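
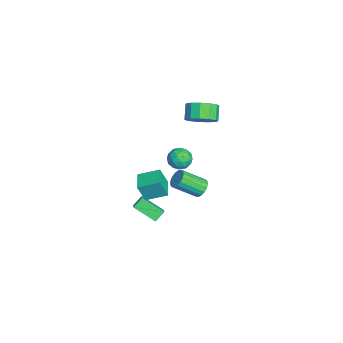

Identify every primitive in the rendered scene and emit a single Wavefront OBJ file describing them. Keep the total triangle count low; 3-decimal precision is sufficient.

v 0.258 0.739 3.534
v 0.945 0.615 4.292
v 0.109 0.697 5.063
v -0.578 0.821 4.306
v 0.91 1.186 4.194
v 0.075 1.268 4.965
v 0.669 1.615 3.886
v -0.167 1.697 4.658
v 0.297 1.766 3.467
v -0.539 1.848 4.239
v -0.088 1.591 3.07
v -0.923 1.673 3.841
v -0.363 1.145 2.819
v -1.198 1.227 3.591
v -0.441 0.57 2.796
v -1.276 0.652 3.567
v -0.297 0.049 3.007
v -1.132 0.131 3.779
v 0.023 -0.253 3.386
v -0.812 -0.171 4.157
v 0.418 -0.24 3.811
v -0.418 -0.158 4.583
v 0.761 0.084 4.149
v -0.074 0.166 4.92
v 2.38 -2.101 -4.176
v 1.836 -3.418 -3.286
v 1.97 -1.562 -3.63
v 1.426 -2.879 -2.739
v 3.094 -2.061 -3.681
v 2.55 -3.378 -2.79
v 2.684 -1.522 -3.134
v 2.14 -2.839 -2.244
v 3.17 -2.628 -0.215
v 3.267 -3.106 1.065
v 3.227 -1.298 0.277
v 3.324 -1.775 1.557
v 4.436 -2.645 -0.317
v 4.533 -3.122 0.963
v 4.493 -1.314 0.175
v 4.59 -1.792 1.455
v -1.284 0.832 -4.516
v -0.923 0.489 -5.022
v -0.815 -1.036 -3.91
v -1.176 -0.692 -3.404
v -0.681 0.64 -4.838
v -0.573 -0.884 -3.726
v -0.577 0.835 -4.58
v -0.469 -0.689 -3.468
v -0.635 1.03 -4.308
v -0.527 -0.494 -3.195
v -0.841 1.179 -4.083
v -0.734 -0.345 -2.971
v -1.149 1.249 -3.958
v -1.042 -0.275 -2.845
v -1.488 1.223 -3.96
v -1.38 -0.301 -2.848
v -1.78 1.108 -4.09
v -1.672 -0.416 -2.978
v -1.959 0.929 -4.317
v -1.851 -0.595 -3.205
v -1.982 0.728 -4.59
v -1.875 -0.796 -3.478
v -1.846 0.551 -4.846
v -1.738 -0.973 -3.734
v -1.581 0.438 -5.027
v -1.473 -1.086 -3.915
v -1.248 0.416 -5.09
v -1.14 -1.108 -3.978
v 1.325 0.125 1.301
v 2.004 0.036 0.83
v 1.036 -1.176 1.13
v 1.715 -1.265 0.659
v 1.79 -1.124 1.474
v 1.969 -0.319 1.58
v 1.071 -0.821 0.38
v 1.25 -0.016 0.486
v 1.847 -0.548 0.261
v 2.291 -0.736 0.938
v 0.749 -0.404 1.022
v 1.193 -0.592 1.699
v 1.69 0.195 1.081
v 1.35 -1.335 0.879
v 1.394 -1.252 1.359
v 1.793 -1.304 1.082
v 1.669 -0.014 1.521
v 2.068 -0.066 1.245
v 1.942 -0.748 1.623
v 0.972 -1.074 0.715
v 1.371 -1.126 0.439
v 1.247 0.164 0.878
v 1.646 0.112 0.601
v 1.098 -0.392 0.337
v 1.997 -0.201 0.47
v 1.827 -0.966 0.369
v 1.449 -0.704 0.205
v 1.553 -0.232 0.267
v 2.258 -0.311 0.867
v 2.088 -1.076 0.767
v 2.132 -0.993 1.246
v 2.237 -0.52 1.308
v 2.166 -0.654 0.533
v 0.952 -0.064 1.193
v 0.782 -0.829 1.093
v 0.803 -0.62 0.652
v 0.908 -0.147 0.714
v 1.213 -0.174 1.591
v 1.043 -0.939 1.49
v 1.487 -0.908 1.693
v 1.591 -0.436 1.755
v 0.874 -0.486 1.427
f 2 1 5
f 2 5 3
f 3 5 6
f 3 6 4
f 5 1 7
f 5 7 6
f 6 7 8
f 6 8 4
f 7 1 9
f 7 9 8
f 8 9 10
f 8 10 4
f 9 1 11
f 9 11 10
f 10 11 12
f 10 12 4
f 11 1 13
f 11 13 12
f 12 13 14
f 12 14 4
f 13 1 15
f 13 15 14
f 14 15 16
f 14 16 4
f 15 1 17
f 15 17 16
f 16 17 18
f 16 18 4
f 17 1 19
f 17 19 18
f 18 19 20
f 18 20 4
f 19 1 21
f 19 21 20
f 20 21 22
f 20 22 4
f 21 1 23
f 21 23 22
f 22 23 24
f 22 24 4
f 23 1 2
f 23 2 24
f 24 2 3
f 24 3 4
f 26 28 25
f 29 26 25
f 25 28 27
f 27 29 25
f 26 32 28
f 30 26 29
f 30 32 26
f 28 32 27
f 31 29 27
f 27 32 31
f 31 30 29
f 32 30 31
f 34 36 33
f 37 34 33
f 33 36 35
f 35 37 33
f 34 40 36
f 38 34 37
f 38 40 34
f 36 40 35
f 39 37 35
f 35 40 39
f 39 38 37
f 40 38 39
f 42 41 45
f 42 45 43
f 43 45 46
f 43 46 44
f 45 41 47
f 45 47 46
f 46 47 48
f 46 48 44
f 47 41 49
f 47 49 48
f 48 49 50
f 48 50 44
f 49 41 51
f 49 51 50
f 50 51 52
f 50 52 44
f 51 41 53
f 51 53 52
f 52 53 54
f 52 54 44
f 53 41 55
f 53 55 54
f 54 55 56
f 54 56 44
f 55 41 57
f 55 57 56
f 56 57 58
f 56 58 44
f 57 41 59
f 57 59 58
f 58 59 60
f 58 60 44
f 59 41 61
f 59 61 60
f 60 61 62
f 60 62 44
f 61 41 63
f 61 63 62
f 62 63 64
f 62 64 44
f 63 41 65
f 63 65 64
f 64 65 66
f 64 66 44
f 65 41 67
f 65 67 66
f 66 67 68
f 66 68 44
f 67 41 42
f 67 42 68
f 68 42 43
f 68 43 44
f 69 106 85
f 106 80 109
f 85 109 74
f 106 109 85
f 69 85 81
f 85 74 86
f 81 86 70
f 85 86 81
f 69 81 90
f 81 70 91
f 90 91 76
f 81 91 90
f 69 90 102
f 90 76 105
f 102 105 79
f 90 105 102
f 69 102 106
f 102 79 110
f 106 110 80
f 102 110 106
f 70 86 97
f 86 74 100
f 97 100 78
f 86 100 97
f 74 109 87
f 109 80 108
f 87 108 73
f 109 108 87
f 80 110 107
f 110 79 103
f 107 103 71
f 110 103 107
f 79 105 104
f 105 76 92
f 104 92 75
f 105 92 104
f 76 91 96
f 91 70 93
f 96 93 77
f 91 93 96
f 72 98 84
f 98 78 99
f 84 99 73
f 98 99 84
f 72 84 82
f 84 73 83
f 82 83 71
f 84 83 82
f 72 82 89
f 82 71 88
f 89 88 75
f 82 88 89
f 72 89 94
f 89 75 95
f 94 95 77
f 89 95 94
f 72 94 98
f 94 77 101
f 98 101 78
f 94 101 98
f 73 99 87
f 99 78 100
f 87 100 74
f 99 100 87
f 71 83 107
f 83 73 108
f 107 108 80
f 83 108 107
f 75 88 104
f 88 71 103
f 104 103 79
f 88 103 104
f 77 95 96
f 95 75 92
f 96 92 76
f 95 92 96
f 78 101 97
f 101 77 93
f 97 93 70
f 101 93 97



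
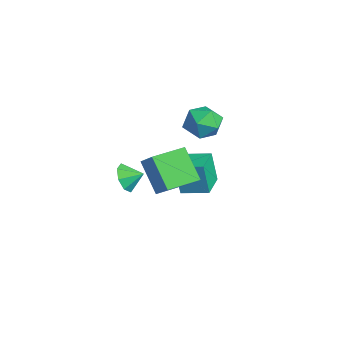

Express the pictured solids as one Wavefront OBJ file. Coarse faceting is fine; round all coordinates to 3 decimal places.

v -0.586 1.908 3.251
v 0.512 1.974 2.893
v -0.072 0.726 4.607
v 1.026 0.792 4.249
v 0.523 1.708 4.745
v 0.206 2.439 3.907
v 0.234 0.261 3.593
v -0.083 0.992 2.755
v 1.019 0.956 3.104
v 1.197 1.85 3.816
v -0.757 0.85 3.684
v -0.579 1.744 4.396
v -2.06 0.839 -3.118
v -2.347 0.583 -1.196
v -3.59 1.762 -3.223
v -3.877 1.507 -1.301
v -1.263 2.193 -2.819
v -1.55 1.938 -0.897
v -2.793 3.117 -2.924
v -3.08 2.861 -1.002
v 0.51 -2.789 0.498
v 1.07 -2.683 -0.25
v 0.95 -1.971 0.942
v 0.453 -2.318 -0.314
v -0.13 -2.228 0.098
v -0.338 -2.467 0.744
v -0.049 -2.895 1.245
v 0.567 -3.261 1.309
v 1.15 -3.35 0.897
v 1.358 -3.111 0.251
v 2.096 -2.428 2.695
v 3.369 -2.184 3.811
v 1.66 -0.633 2.799
v 2.933 -0.389 3.915
v 3.427 -2.011 1.085
v 4.7 -1.767 2.201
v 2.991 -0.216 1.189
v 4.264 0.028 2.305
f 1 12 6
f 1 6 2
f 1 2 8
f 1 8 11
f 1 11 12
f 2 6 10
f 6 12 5
f 12 11 3
f 11 8 7
f 8 2 9
f 4 10 5
f 4 5 3
f 4 3 7
f 4 7 9
f 4 9 10
f 5 10 6
f 3 5 12
f 7 3 11
f 9 7 8
f 10 9 2
f 14 16 13
f 17 14 13
f 13 16 15
f 15 17 13
f 14 20 16
f 18 14 17
f 18 20 14
f 16 20 15
f 19 17 15
f 15 20 19
f 19 18 17
f 20 18 19
f 22 21 24
f 22 24 23
f 24 21 25
f 24 25 23
f 25 21 26
f 25 26 23
f 26 21 27
f 26 27 23
f 27 21 28
f 27 28 23
f 28 21 29
f 28 29 23
f 29 21 30
f 29 30 23
f 30 21 22
f 30 22 23
f 32 34 31
f 35 32 31
f 31 34 33
f 33 35 31
f 32 38 34
f 36 32 35
f 36 38 32
f 34 38 33
f 37 35 33
f 33 38 37
f 37 36 35
f 38 36 37



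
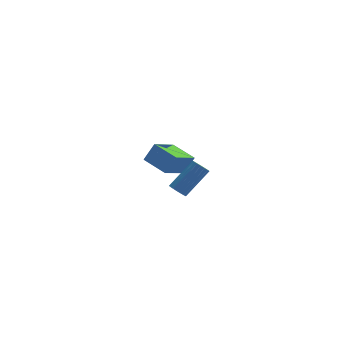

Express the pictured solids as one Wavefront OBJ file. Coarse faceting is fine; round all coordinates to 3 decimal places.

v -3.801 3.227 -3.096
v -3.141 3.467 -1.979
v -2.54 4.581 -4.131
v -1.88 4.821 -3.014
v -2.7 1.919 -3.466
v -2.04 2.159 -2.349
v -1.439 3.273 -4.501
v -0.779 3.513 -3.384
v -2.725 -4.089 -0.83
v -2.326 -4.462 -1.026
v -0.957 -3.744 0.395
v -1.355 -3.371 0.59
v -2.285 -4.253 -1.171
v -0.916 -3.534 0.249
v -2.331 -4.011 -1.249
v -0.962 -3.292 0.172
v -2.455 -3.785 -1.244
v -1.086 -3.066 0.177
v -2.633 -3.619 -1.157
v -1.263 -2.9 0.264
v -2.828 -3.546 -1.005
v -1.459 -2.827 0.415
v -3.003 -3.581 -0.819
v -1.634 -2.862 0.602
v -3.123 -3.716 -0.635
v -1.754 -2.998 0.786
v -3.164 -3.926 -0.489
v -1.795 -3.207 0.931
v -3.118 -4.168 -0.412
v -1.749 -3.449 1.009
v -2.994 -4.394 -0.417
v -1.625 -3.675 1.004
v -2.817 -4.56 -0.504
v -1.447 -3.841 0.917
v -2.621 -4.633 -0.655
v -1.252 -3.914 0.765
v -2.446 -4.598 -0.842
v -1.077 -3.879 0.579
f 2 4 1
f 5 2 1
f 1 4 3
f 3 5 1
f 2 8 4
f 6 2 5
f 6 8 2
f 4 8 3
f 7 5 3
f 3 8 7
f 7 6 5
f 8 6 7
f 10 9 13
f 10 13 11
f 11 13 14
f 11 14 12
f 13 9 15
f 13 15 14
f 14 15 16
f 14 16 12
f 15 9 17
f 15 17 16
f 16 17 18
f 16 18 12
f 17 9 19
f 17 19 18
f 18 19 20
f 18 20 12
f 19 9 21
f 19 21 20
f 20 21 22
f 20 22 12
f 21 9 23
f 21 23 22
f 22 23 24
f 22 24 12
f 23 9 25
f 23 25 24
f 24 25 26
f 24 26 12
f 25 9 27
f 25 27 26
f 26 27 28
f 26 28 12
f 27 9 29
f 27 29 28
f 28 29 30
f 28 30 12
f 29 9 31
f 29 31 30
f 30 31 32
f 30 32 12
f 31 9 33
f 31 33 32
f 32 33 34
f 32 34 12
f 33 9 35
f 33 35 34
f 34 35 36
f 34 36 12
f 35 9 37
f 35 37 36
f 36 37 38
f 36 38 12
f 37 9 10
f 37 10 38
f 38 10 11
f 38 11 12



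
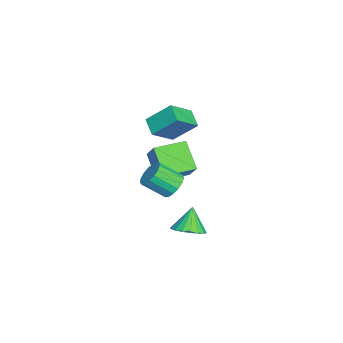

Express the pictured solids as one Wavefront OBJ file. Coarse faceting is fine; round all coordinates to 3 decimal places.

v 1.306 -0.998 1.872
v 0.411 -1.424 2.373
v 1.349 0.28 3.037
v 0.455 -0.146 3.538
v 2.305 -1.934 2.862
v 1.411 -2.36 3.363
v 2.349 -0.656 4.027
v 1.454 -1.082 4.528
v 1.313 -1.792 -1.403
v 0.134 -2.473 -0.15
v 0.487 -0.228 -1.33
v -0.691 -0.909 -0.077
v 2.331 -1.311 -0.183
v 1.153 -1.992 1.07
v 1.506 0.253 -0.11
v 0.327 -0.428 1.143
v 3.452 0.018 -3.461
v 4.046 -0.583 -3.049
v 2.708 0.162 -2.179
v 4.229 -0.213 -2.984
v 4.258 0.203 -3.014
v 4.128 0.583 -3.132
v 3.864 0.851 -3.316
v 3.518 0.953 -3.528
v 3.16 0.871 -3.727
v 2.859 0.619 -3.873
v 2.676 0.249 -3.938
v 2.647 -0.168 -3.908
v 2.777 -0.547 -3.79
v 3.041 -0.815 -3.607
v 3.387 -0.917 -3.394
v 3.745 -0.835 -3.195
v 3.794 -0.678 0.143
v 4.292 -1.042 -0.367
v 4.383 -2.225 0.567
v 3.886 -1.862 1.077
v 4.525 -0.843 -0.137
v 4.617 -2.026 0.796
v 4.591 -0.606 0.157
v 4.682 -1.79 1.09
v 4.474 -0.386 0.447
v 4.565 -1.57 1.381
v 4.202 -0.233 0.668
v 4.293 -1.416 1.602
v 3.836 -0.182 0.769
v 3.927 -1.365 1.702
v 3.46 -0.244 0.726
v 3.552 -1.428 1.66
v 3.162 -0.406 0.55
v 3.253 -1.59 1.484
v 3.008 -0.63 0.281
v 3.099 -1.814 1.214
v 3.034 -0.866 -0.02
v 3.125 -2.049 0.913
v 3.235 -1.058 -0.284
v 3.326 -2.242 0.65
v 3.563 -1.163 -0.449
v 3.655 -2.347 0.484
v 3.945 -1.158 -0.479
v 4.036 -2.341 0.454
f 2 4 1
f 5 2 1
f 1 4 3
f 3 5 1
f 2 8 4
f 6 2 5
f 6 8 2
f 4 8 3
f 7 5 3
f 3 8 7
f 7 6 5
f 8 6 7
f 10 12 9
f 13 10 9
f 9 12 11
f 11 13 9
f 10 16 12
f 14 10 13
f 14 16 10
f 12 16 11
f 15 13 11
f 11 16 15
f 15 14 13
f 16 14 15
f 18 17 20
f 18 20 19
f 20 17 21
f 20 21 19
f 21 17 22
f 21 22 19
f 22 17 23
f 22 23 19
f 23 17 24
f 23 24 19
f 24 17 25
f 24 25 19
f 25 17 26
f 25 26 19
f 26 17 27
f 26 27 19
f 27 17 28
f 27 28 19
f 28 17 29
f 28 29 19
f 29 17 30
f 29 30 19
f 30 17 31
f 30 31 19
f 31 17 32
f 31 32 19
f 32 17 18
f 32 18 19
f 34 33 37
f 34 37 35
f 35 37 38
f 35 38 36
f 37 33 39
f 37 39 38
f 38 39 40
f 38 40 36
f 39 33 41
f 39 41 40
f 40 41 42
f 40 42 36
f 41 33 43
f 41 43 42
f 42 43 44
f 42 44 36
f 43 33 45
f 43 45 44
f 44 45 46
f 44 46 36
f 45 33 47
f 45 47 46
f 46 47 48
f 46 48 36
f 47 33 49
f 47 49 48
f 48 49 50
f 48 50 36
f 49 33 51
f 49 51 50
f 50 51 52
f 50 52 36
f 51 33 53
f 51 53 52
f 52 53 54
f 52 54 36
f 53 33 55
f 53 55 54
f 54 55 56
f 54 56 36
f 55 33 57
f 55 57 56
f 56 57 58
f 56 58 36
f 57 33 59
f 57 59 58
f 58 59 60
f 58 60 36
f 59 33 34
f 59 34 60
f 60 34 35
f 60 35 36



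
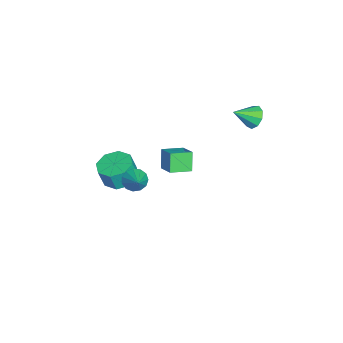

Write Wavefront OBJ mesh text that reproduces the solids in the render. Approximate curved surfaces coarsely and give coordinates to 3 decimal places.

v -3.915 4.024 0.898
v -3.32 3.934 0.417
v -3.465 2.916 1.662
v -3.187 4.259 0.809
v -3.395 4.474 1.243
v -3.846 4.479 1.515
v -4.329 4.27 1.498
v -4.619 3.947 1.2
v -4.579 3.66 0.76
v -4.229 3.543 0.385
v -3.732 3.651 0.249
v 1.38 -1.899 0.116
v 1.699 -1.588 -0.423
v 2.44 -1.621 0.904
v 1.49 -1.307 -0.241
v 1.246 -1.215 0.055
v 1.044 -1.34 0.37
v 0.949 -1.643 0.605
v 0.991 -2.027 0.684
v 1.156 -2.37 0.583
v 1.393 -2.564 0.334
v 1.625 -2.547 0.016
v 1.779 -2.325 -0.271
v 1.807 -1.967 -0.435
v -2.693 -0.847 -1.081
v -1.73 -0.291 -0.509
v -3.19 0.291 -1.349
v -2.227 0.846 -0.777
v -2.073 -0.826 -2.143
v -1.11 -0.271 -1.571
v -2.57 0.311 -2.411
v -1.607 0.867 -1.839
v -2.505 -3.052 -3.446
v -1.475 -3.187 -3.605
v -1.326 -3.502 -2.373
v -2.355 -3.368 -2.214
v -1.658 -2.434 -3.39
v -1.509 -2.749 -2.159
v -2.336 -2.044 -3.208
v -2.187 -2.359 -1.977
v -3.113 -2.244 -3.165
v -2.964 -2.559 -1.934
v -3.534 -2.918 -3.287
v -3.385 -3.233 -2.055
v -3.351 -3.671 -3.501
v -3.202 -3.986 -2.27
v -2.673 -4.061 -3.683
v -2.524 -4.376 -2.452
v -1.896 -3.861 -3.726
v -1.747 -4.176 -2.495
f 2 1 4
f 2 4 3
f 4 1 5
f 4 5 3
f 5 1 6
f 5 6 3
f 6 1 7
f 6 7 3
f 7 1 8
f 7 8 3
f 8 1 9
f 8 9 3
f 9 1 10
f 9 10 3
f 10 1 11
f 10 11 3
f 11 1 2
f 11 2 3
f 13 12 15
f 13 15 14
f 15 12 16
f 15 16 14
f 16 12 17
f 16 17 14
f 17 12 18
f 17 18 14
f 18 12 19
f 18 19 14
f 19 12 20
f 19 20 14
f 20 12 21
f 20 21 14
f 21 12 22
f 21 22 14
f 22 12 23
f 22 23 14
f 23 12 24
f 23 24 14
f 24 12 13
f 24 13 14
f 26 28 25
f 29 26 25
f 25 28 27
f 27 29 25
f 26 32 28
f 30 26 29
f 30 32 26
f 28 32 27
f 31 29 27
f 27 32 31
f 31 30 29
f 32 30 31
f 34 33 37
f 34 37 35
f 35 37 38
f 35 38 36
f 37 33 39
f 37 39 38
f 38 39 40
f 38 40 36
f 39 33 41
f 39 41 40
f 40 41 42
f 40 42 36
f 41 33 43
f 41 43 42
f 42 43 44
f 42 44 36
f 43 33 45
f 43 45 44
f 44 45 46
f 44 46 36
f 45 33 47
f 45 47 46
f 46 47 48
f 46 48 36
f 47 33 49
f 47 49 48
f 48 49 50
f 48 50 36
f 49 33 34
f 49 34 50
f 50 34 35
f 50 35 36



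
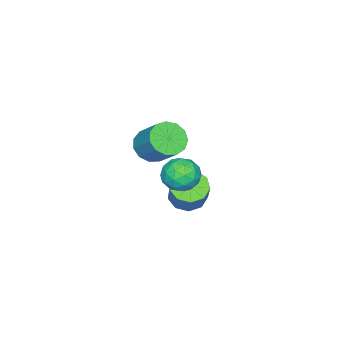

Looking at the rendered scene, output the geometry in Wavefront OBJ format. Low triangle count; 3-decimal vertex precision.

v -0.502 2.871 0.869
v 0.131 3.37 0.228
v -0.491 1.55 -0.148
v 0.142 2.049 -0.789
v 0.481 1.743 0.134
v 0.474 2.559 0.763
v -0.834 2.361 -0.683
v -0.841 3.177 -0.054
v -0.074 3.055 -0.732
v 0.739 2.673 -0.226
v -1.099 2.247 0.306
v -0.286 1.865 0.812
v -0.187 3.236 0.638
v -0.173 1.684 -0.558
v 0.026 1.503 -0.015
v 0.398 1.797 -0.392
v 0.015 2.76 0.952
v 0.387 3.053 0.575
v 0.593 2.097 0.52
v -0.747 1.867 -0.495
v -0.375 2.16 -0.872
v -0.758 3.123 0.472
v -0.386 3.417 0.095
v -0.953 2.823 -0.44
v 0.065 3.345 -0.303
v 0.072 2.568 -0.901
v -0.502 2.751 -0.838
v -0.507 3.231 -0.469
v 0.543 3.12 -0.006
v 0.549 2.344 -0.604
v 0.749 2.164 -0.061
v 0.744 2.644 0.308
v 0.422 2.935 -0.57
v -0.909 2.576 0.684
v -0.903 1.8 0.086
v -1.104 2.276 -0.228
v -1.109 2.756 0.141
v -0.432 2.352 0.981
v -0.425 1.575 0.383
v 0.147 1.689 0.549
v 0.142 2.169 0.918
v -0.782 1.985 0.65
v 0.964 1.605 2.482
v 1.681 1.902 1.9
v 2.193 3.131 3.155
v 1.476 2.835 3.738
v 1.246 2.208 1.777
v 1.757 3.438 3.032
v 0.721 2.324 1.878
v 1.233 3.553 3.133
v 0.274 2.211 2.171
v 0.785 3.44 3.426
v 0.045 1.906 2.562
v 0.557 3.135 3.818
v 0.109 1.505 2.929
v 0.62 2.735 4.184
v 0.444 1.137 3.154
v 0.955 2.366 4.409
v 0.944 0.917 3.165
v 1.456 2.146 4.42
v 1.451 0.915 2.96
v 1.962 2.145 4.215
v 1.803 1.133 2.603
v 2.314 2.363 3.858
v 1.889 1.501 2.208
v 2.4 2.73 3.463
v -1.908 1.775 -2.847
v -1.266 2.237 -3.425
v -0.389 2.887 -1.931
v -1.032 2.425 -1.353
v -1.786 2.638 -3.294
v -0.91 3.288 -1.801
v -2.364 2.636 -2.954
v -1.487 3.286 -1.461
v -2.728 2.231 -2.564
v -1.852 2.881 -1.07
v -2.709 1.612 -2.306
v -1.833 2.262 -0.812
v -2.315 1.07 -2.301
v -1.439 1.72 -0.807
v -1.731 0.857 -2.552
v -0.854 1.508 -1.058
v -1.229 1.074 -2.94
v -0.353 1.725 -1.447
v -1.046 1.619 -3.285
v -0.169 2.269 -1.791
f 1 38 17
f 38 12 41
f 17 41 6
f 38 41 17
f 1 17 13
f 17 6 18
f 13 18 2
f 17 18 13
f 1 13 22
f 13 2 23
f 22 23 8
f 13 23 22
f 1 22 34
f 22 8 37
f 34 37 11
f 22 37 34
f 1 34 38
f 34 11 42
f 38 42 12
f 34 42 38
f 2 18 29
f 18 6 32
f 29 32 10
f 18 32 29
f 6 41 19
f 41 12 40
f 19 40 5
f 41 40 19
f 12 42 39
f 42 11 35
f 39 35 3
f 42 35 39
f 11 37 36
f 37 8 24
f 36 24 7
f 37 24 36
f 8 23 28
f 23 2 25
f 28 25 9
f 23 25 28
f 4 30 16
f 30 10 31
f 16 31 5
f 30 31 16
f 4 16 14
f 16 5 15
f 14 15 3
f 16 15 14
f 4 14 21
f 14 3 20
f 21 20 7
f 14 20 21
f 4 21 26
f 21 7 27
f 26 27 9
f 21 27 26
f 4 26 30
f 26 9 33
f 30 33 10
f 26 33 30
f 5 31 19
f 31 10 32
f 19 32 6
f 31 32 19
f 3 15 39
f 15 5 40
f 39 40 12
f 15 40 39
f 7 20 36
f 20 3 35
f 36 35 11
f 20 35 36
f 9 27 28
f 27 7 24
f 28 24 8
f 27 24 28
f 10 33 29
f 33 9 25
f 29 25 2
f 33 25 29
f 44 43 47
f 44 47 45
f 45 47 48
f 45 48 46
f 47 43 49
f 47 49 48
f 48 49 50
f 48 50 46
f 49 43 51
f 49 51 50
f 50 51 52
f 50 52 46
f 51 43 53
f 51 53 52
f 52 53 54
f 52 54 46
f 53 43 55
f 53 55 54
f 54 55 56
f 54 56 46
f 55 43 57
f 55 57 56
f 56 57 58
f 56 58 46
f 57 43 59
f 57 59 58
f 58 59 60
f 58 60 46
f 59 43 61
f 59 61 60
f 60 61 62
f 60 62 46
f 61 43 63
f 61 63 62
f 62 63 64
f 62 64 46
f 63 43 65
f 63 65 64
f 64 65 66
f 64 66 46
f 65 43 44
f 65 44 66
f 66 44 45
f 66 45 46
f 68 67 71
f 68 71 69
f 69 71 72
f 69 72 70
f 71 67 73
f 71 73 72
f 72 73 74
f 72 74 70
f 73 67 75
f 73 75 74
f 74 75 76
f 74 76 70
f 75 67 77
f 75 77 76
f 76 77 78
f 76 78 70
f 77 67 79
f 77 79 78
f 78 79 80
f 78 80 70
f 79 67 81
f 79 81 80
f 80 81 82
f 80 82 70
f 81 67 83
f 81 83 82
f 82 83 84
f 82 84 70
f 83 67 85
f 83 85 84
f 84 85 86
f 84 86 70
f 85 67 68
f 85 68 86
f 86 68 69
f 86 69 70



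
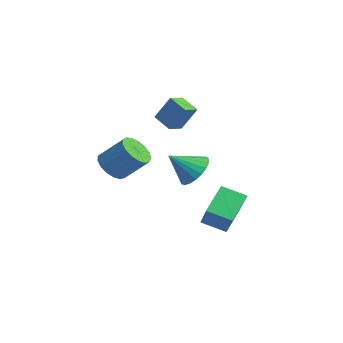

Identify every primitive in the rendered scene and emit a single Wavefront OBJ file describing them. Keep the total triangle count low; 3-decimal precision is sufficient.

v -2.567 3.623 -1.776
v -1.649 3.784 -1.231
v -3.033 2.377 -0.624
v -1.928 4.073 -1.031
v -2.317 4.285 -0.96
v -2.75 4.382 -1.03
v -3.151 4.348 -1.229
v -3.451 4.189 -1.522
v -3.599 3.931 -1.86
v -3.567 3.621 -2.183
v -3.363 3.311 -2.436
v -3.021 3.055 -2.574
v -2.601 2.897 -2.575
v -2.175 2.865 -2.438
v -1.816 2.963 -2.186
v -1.588 3.176 -1.863
v -1.528 3.466 -1.525
v -3.725 1.966 1.911
v -3.27 2.612 3.268
v -4.094 2.857 1.611
v -3.639 3.503 2.968
v -2.681 2.237 1.432
v -2.226 2.883 2.789
v -3.05 3.128 1.132
v -2.595 3.774 2.489
v -4.085 -0.259 -1.219
v -3.529 0.16 -1.909
v -2.679 1.137 -0.631
v -3.235 0.719 0.059
v -3.901 0.443 -1.878
v -3.051 1.421 -0.6
v -4.316 0.566 -1.696
v -3.466 1.543 -0.418
v -4.678 0.499 -1.405
v -3.828 1.477 -0.127
v -4.904 0.259 -1.071
v -4.053 1.237 0.207
v -4.942 -0.099 -0.771
v -4.092 0.878 0.507
v -4.784 -0.495 -0.574
v -3.934 0.483 0.704
v -4.466 -0.836 -0.525
v -3.616 0.142 0.754
v -4.061 -1.045 -0.634
v -3.211 -0.067 0.644
v -3.661 -1.074 -0.878
v -2.811 -0.096 0.4
v -3.358 -0.916 -1.2
v -2.508 0.062 0.079
v -3.222 -0.608 -1.526
v -2.372 0.37 -0.248
v -3.284 -0.22 -1.782
v -2.434 0.758 -0.504
v 0.979 2.019 -3.413
v 0.229 3.253 -2.372
v 1.85 2.967 -3.909
v 1.1 4.201 -2.869
v 2.36 1.559 -1.871
v 1.61 2.793 -0.831
v 3.231 2.507 -2.368
v 2.481 3.741 -1.327
f 2 1 4
f 2 4 3
f 4 1 5
f 4 5 3
f 5 1 6
f 5 6 3
f 6 1 7
f 6 7 3
f 7 1 8
f 7 8 3
f 8 1 9
f 8 9 3
f 9 1 10
f 9 10 3
f 10 1 11
f 10 11 3
f 11 1 12
f 11 12 3
f 12 1 13
f 12 13 3
f 13 1 14
f 13 14 3
f 14 1 15
f 14 15 3
f 15 1 16
f 15 16 3
f 16 1 17
f 16 17 3
f 17 1 2
f 17 2 3
f 19 21 18
f 22 19 18
f 18 21 20
f 20 22 18
f 19 25 21
f 23 19 22
f 23 25 19
f 21 25 20
f 24 22 20
f 20 25 24
f 24 23 22
f 25 23 24
f 27 26 30
f 27 30 28
f 28 30 31
f 28 31 29
f 30 26 32
f 30 32 31
f 31 32 33
f 31 33 29
f 32 26 34
f 32 34 33
f 33 34 35
f 33 35 29
f 34 26 36
f 34 36 35
f 35 36 37
f 35 37 29
f 36 26 38
f 36 38 37
f 37 38 39
f 37 39 29
f 38 26 40
f 38 40 39
f 39 40 41
f 39 41 29
f 40 26 42
f 40 42 41
f 41 42 43
f 41 43 29
f 42 26 44
f 42 44 43
f 43 44 45
f 43 45 29
f 44 26 46
f 44 46 45
f 45 46 47
f 45 47 29
f 46 26 48
f 46 48 47
f 47 48 49
f 47 49 29
f 48 26 50
f 48 50 49
f 49 50 51
f 49 51 29
f 50 26 52
f 50 52 51
f 51 52 53
f 51 53 29
f 52 26 27
f 52 27 53
f 53 27 28
f 53 28 29
f 55 57 54
f 58 55 54
f 54 57 56
f 56 58 54
f 55 61 57
f 59 55 58
f 59 61 55
f 57 61 56
f 60 58 56
f 56 61 60
f 60 59 58
f 61 59 60



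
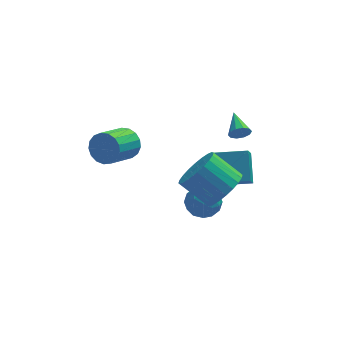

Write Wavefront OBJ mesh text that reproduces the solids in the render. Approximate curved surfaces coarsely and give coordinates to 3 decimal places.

v -2.767 2.667 -0.8
v -2.277 2.639 -0.094
v -3.323 1.544 0.587
v -3.813 1.573 -0.12
v -2.544 2.942 -0.017
v -3.591 1.848 0.664
v -2.863 3.183 -0.119
v -3.909 2.088 0.562
v -3.159 3.305 -0.377
v -4.205 2.211 0.304
v -3.365 3.281 -0.732
v -4.411 2.187 -0.052
v -3.435 3.117 -1.103
v -4.481 2.022 -0.422
v -3.351 2.849 -1.405
v -4.397 1.755 -0.724
v -3.134 2.54 -1.568
v -4.18 1.446 -0.887
v -2.832 2.26 -1.555
v -3.878 1.166 -0.874
v -2.516 2.073 -1.37
v -3.562 0.979 -0.689
v -2.257 2.022 -1.053
v -3.303 0.928 -0.373
v -2.115 2.119 -0.679
v -3.161 1.025 0.001
v -2.122 2.342 -0.333
v -3.169 1.247 0.348
v 0.96 -3.075 0.594
v 1.752 -2.767 1.277
v 0.591 -2.077 2.31
v -0.2 -2.385 1.626
v 1.726 -2.428 1.022
v 0.565 -1.738 2.055
v 1.584 -2.187 0.701
v 0.423 -1.498 1.734
v 1.347 -2.082 0.364
v 0.186 -1.392 1.397
v 1.051 -2.127 0.062
v -0.11 -1.438 1.095
v 0.741 -2.317 -0.159
v -0.42 -1.628 0.874
v 0.465 -2.622 -0.265
v -0.696 -1.933 0.767
v 0.264 -2.997 -0.241
v -0.897 -2.307 0.792
v 0.169 -3.383 -0.09
v -0.992 -2.693 0.943
v 0.195 -3.722 0.165
v -0.966 -3.032 1.198
v 0.337 -3.962 0.486
v -0.824 -3.273 1.519
v 0.574 -4.068 0.823
v -0.587 -3.378 1.856
v 0.87 -4.022 1.125
v -0.291 -3.333 2.158
v 1.18 -3.832 1.346
v 0.019 -3.143 2.379
v 1.456 -3.527 1.453
v 0.295 -2.838 2.485
v 1.657 -3.153 1.428
v 0.496 -2.463 2.461
v 1.075 0.687 -2.535
v 0.842 0.152 -1.85
v 1.16 1.963 -1.509
v 0.928 1.428 -0.824
v 2.772 0.332 -2.236
v 2.54 -0.203 -1.551
v 2.858 1.608 -1.21
v 2.625 1.073 -0.525
v 2.192 0.784 1.014
v 2.407 0.964 0.552
v 2.088 2.016 1.446
v 2.076 0.95 0.513
v 1.789 0.872 0.665
v 1.656 0.761 0.951
v 1.728 0.659 1.26
v 1.977 0.604 1.475
v 2.308 0.618 1.514
v 2.595 0.695 1.362
v 2.728 0.807 1.077
v 2.656 0.909 0.768
v -0.152 -1.681 -0.961
v 0.58 -1.78 -0.496
v -0.34 -3.08 -0.964
v 0.392 -3.179 -0.499
v -0.311 -2.814 -0.134
v -0.195 -1.949 -0.131
v 0.435 -2.911 -1.329
v 0.551 -2.046 -1.326
v 0.943 -2.54 -0.723
v 0.481 -2.48 0.015
v -0.241 -2.38 -1.475
v -0.703 -2.32 -0.737
v 0.23 -1.607 -0.728
v 0.01 -3.253 -0.732
v -0.404 -3.038 -0.517
v 0.026 -3.096 -0.244
v -0.225 -1.707 -0.514
v 0.205 -1.765 -0.24
v -0.319 -2.373 -0.028
v 0.035 -3.095 -1.22
v 0.465 -3.153 -0.946
v 0.214 -1.764 -1.216
v 0.644 -1.822 -0.943
v 0.559 -2.487 -1.432
v 0.874 -2.113 -0.588
v 0.763 -2.935 -0.59
v 0.789 -2.778 -1.078
v 0.857 -2.269 -1.076
v 0.603 -2.078 -0.154
v 0.492 -2.9 -0.156
v 0.079 -2.685 0.059
v 0.147 -2.177 0.06
v 0.816 -2.525 -0.288
v -0.252 -1.96 -1.304
v -0.363 -2.782 -1.306
v 0.093 -2.683 -1.52
v 0.161 -2.175 -1.519
v -0.523 -1.925 -0.87
v -0.634 -2.747 -0.872
v -0.617 -2.591 -0.384
v -0.549 -2.082 -0.382
v -0.576 -2.335 -1.172
f 2 1 5
f 2 5 3
f 3 5 6
f 3 6 4
f 5 1 7
f 5 7 6
f 6 7 8
f 6 8 4
f 7 1 9
f 7 9 8
f 8 9 10
f 8 10 4
f 9 1 11
f 9 11 10
f 10 11 12
f 10 12 4
f 11 1 13
f 11 13 12
f 12 13 14
f 12 14 4
f 13 1 15
f 13 15 14
f 14 15 16
f 14 16 4
f 15 1 17
f 15 17 16
f 16 17 18
f 16 18 4
f 17 1 19
f 17 19 18
f 18 19 20
f 18 20 4
f 19 1 21
f 19 21 20
f 20 21 22
f 20 22 4
f 21 1 23
f 21 23 22
f 22 23 24
f 22 24 4
f 23 1 25
f 23 25 24
f 24 25 26
f 24 26 4
f 25 1 27
f 25 27 26
f 26 27 28
f 26 28 4
f 27 1 2
f 27 2 28
f 28 2 3
f 28 3 4
f 30 29 33
f 30 33 31
f 31 33 34
f 31 34 32
f 33 29 35
f 33 35 34
f 34 35 36
f 34 36 32
f 35 29 37
f 35 37 36
f 36 37 38
f 36 38 32
f 37 29 39
f 37 39 38
f 38 39 40
f 38 40 32
f 39 29 41
f 39 41 40
f 40 41 42
f 40 42 32
f 41 29 43
f 41 43 42
f 42 43 44
f 42 44 32
f 43 29 45
f 43 45 44
f 44 45 46
f 44 46 32
f 45 29 47
f 45 47 46
f 46 47 48
f 46 48 32
f 47 29 49
f 47 49 48
f 48 49 50
f 48 50 32
f 49 29 51
f 49 51 50
f 50 51 52
f 50 52 32
f 51 29 53
f 51 53 52
f 52 53 54
f 52 54 32
f 53 29 55
f 53 55 54
f 54 55 56
f 54 56 32
f 55 29 57
f 55 57 56
f 56 57 58
f 56 58 32
f 57 29 59
f 57 59 58
f 58 59 60
f 58 60 32
f 59 29 61
f 59 61 60
f 60 61 62
f 60 62 32
f 61 29 30
f 61 30 62
f 62 30 31
f 62 31 32
f 64 66 63
f 67 64 63
f 63 66 65
f 65 67 63
f 64 70 66
f 68 64 67
f 68 70 64
f 66 70 65
f 69 67 65
f 65 70 69
f 69 68 67
f 70 68 69
f 72 71 74
f 72 74 73
f 74 71 75
f 74 75 73
f 75 71 76
f 75 76 73
f 76 71 77
f 76 77 73
f 77 71 78
f 77 78 73
f 78 71 79
f 78 79 73
f 79 71 80
f 79 80 73
f 80 71 81
f 80 81 73
f 81 71 82
f 81 82 73
f 82 71 72
f 82 72 73
f 83 120 99
f 120 94 123
f 99 123 88
f 120 123 99
f 83 99 95
f 99 88 100
f 95 100 84
f 99 100 95
f 83 95 104
f 95 84 105
f 104 105 90
f 95 105 104
f 83 104 116
f 104 90 119
f 116 119 93
f 104 119 116
f 83 116 120
f 116 93 124
f 120 124 94
f 116 124 120
f 84 100 111
f 100 88 114
f 111 114 92
f 100 114 111
f 88 123 101
f 123 94 122
f 101 122 87
f 123 122 101
f 94 124 121
f 124 93 117
f 121 117 85
f 124 117 121
f 93 119 118
f 119 90 106
f 118 106 89
f 119 106 118
f 90 105 110
f 105 84 107
f 110 107 91
f 105 107 110
f 86 112 98
f 112 92 113
f 98 113 87
f 112 113 98
f 86 98 96
f 98 87 97
f 96 97 85
f 98 97 96
f 86 96 103
f 96 85 102
f 103 102 89
f 96 102 103
f 86 103 108
f 103 89 109
f 108 109 91
f 103 109 108
f 86 108 112
f 108 91 115
f 112 115 92
f 108 115 112
f 87 113 101
f 113 92 114
f 101 114 88
f 113 114 101
f 85 97 121
f 97 87 122
f 121 122 94
f 97 122 121
f 89 102 118
f 102 85 117
f 118 117 93
f 102 117 118
f 91 109 110
f 109 89 106
f 110 106 90
f 109 106 110
f 92 115 111
f 115 91 107
f 111 107 84
f 115 107 111



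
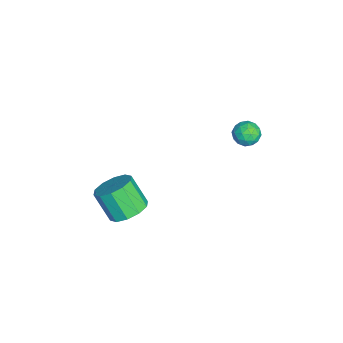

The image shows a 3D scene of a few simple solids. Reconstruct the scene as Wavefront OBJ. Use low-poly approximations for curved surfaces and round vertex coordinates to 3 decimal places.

v -0.904 -3.521 -3.115
v -0.034 -4.087 -3.046
v -0.667 -4.885 -1.635
v -1.536 -4.319 -1.705
v 0.051 -3.55 -2.704
v -0.582 -4.348 -1.293
v -0.229 -3.001 -2.519
v -0.861 -3.799 -1.108
v -0.766 -2.651 -2.562
v -1.399 -3.449 -1.151
v -1.356 -2.634 -2.816
v -1.989 -3.432 -1.405
v -1.773 -2.955 -3.185
v -2.406 -3.753 -1.774
v -1.858 -3.492 -3.527
v -2.491 -4.29 -2.116
v -1.579 -4.041 -3.712
v -2.211 -4.839 -2.301
v -1.041 -4.391 -3.669
v -1.674 -5.189 -2.258
v -0.451 -4.408 -3.415
v -1.084 -5.206 -2.004
v -1.209 2.048 4.022
v -0.765 2.593 3.844
v -0.695 1.367 3.216
v -0.251 1.912 3.038
v -0.184 1.586 3.682
v -0.502 2.007 4.181
v -0.958 1.953 2.879
v -1.276 2.374 3.378
v -0.61 2.535 3.138
v -0.132 2.308 3.634
v -1.328 1.652 3.426
v -0.85 1.425 3.922
v -1.032 2.38 4.004
v -0.428 1.58 3.056
v -0.389 1.388 3.435
v -0.128 1.709 3.33
v -0.877 2.035 4.202
v -0.616 2.356 4.097
v -0.275 1.764 4.002
v -0.844 1.604 2.963
v -0.583 1.925 2.858
v -1.332 2.251 3.73
v -1.071 2.572 3.625
v -1.185 2.196 3.058
v -0.68 2.667 3.484
v -0.378 2.266 3.01
v -0.794 2.291 2.917
v -0.98 2.538 3.21
v -0.399 2.533 3.776
v -0.097 2.133 3.302
v -0.058 1.941 3.68
v -0.244 2.188 3.974
v -0.308 2.499 3.361
v -1.363 1.827 3.758
v -1.061 1.427 3.284
v -1.216 1.772 3.086
v -1.402 2.019 3.38
v -1.082 1.694 4.05
v -0.78 1.293 3.576
v -0.48 1.422 3.85
v -0.666 1.669 4.143
v -1.152 1.461 3.699
f 2 1 5
f 2 5 3
f 3 5 6
f 3 6 4
f 5 1 7
f 5 7 6
f 6 7 8
f 6 8 4
f 7 1 9
f 7 9 8
f 8 9 10
f 8 10 4
f 9 1 11
f 9 11 10
f 10 11 12
f 10 12 4
f 11 1 13
f 11 13 12
f 12 13 14
f 12 14 4
f 13 1 15
f 13 15 14
f 14 15 16
f 14 16 4
f 15 1 17
f 15 17 16
f 16 17 18
f 16 18 4
f 17 1 19
f 17 19 18
f 18 19 20
f 18 20 4
f 19 1 21
f 19 21 20
f 20 21 22
f 20 22 4
f 21 1 2
f 21 2 22
f 22 2 3
f 22 3 4
f 23 60 39
f 60 34 63
f 39 63 28
f 60 63 39
f 23 39 35
f 39 28 40
f 35 40 24
f 39 40 35
f 23 35 44
f 35 24 45
f 44 45 30
f 35 45 44
f 23 44 56
f 44 30 59
f 56 59 33
f 44 59 56
f 23 56 60
f 56 33 64
f 60 64 34
f 56 64 60
f 24 40 51
f 40 28 54
f 51 54 32
f 40 54 51
f 28 63 41
f 63 34 62
f 41 62 27
f 63 62 41
f 34 64 61
f 64 33 57
f 61 57 25
f 64 57 61
f 33 59 58
f 59 30 46
f 58 46 29
f 59 46 58
f 30 45 50
f 45 24 47
f 50 47 31
f 45 47 50
f 26 52 38
f 52 32 53
f 38 53 27
f 52 53 38
f 26 38 36
f 38 27 37
f 36 37 25
f 38 37 36
f 26 36 43
f 36 25 42
f 43 42 29
f 36 42 43
f 26 43 48
f 43 29 49
f 48 49 31
f 43 49 48
f 26 48 52
f 48 31 55
f 52 55 32
f 48 55 52
f 27 53 41
f 53 32 54
f 41 54 28
f 53 54 41
f 25 37 61
f 37 27 62
f 61 62 34
f 37 62 61
f 29 42 58
f 42 25 57
f 58 57 33
f 42 57 58
f 31 49 50
f 49 29 46
f 50 46 30
f 49 46 50
f 32 55 51
f 55 31 47
f 51 47 24
f 55 47 51



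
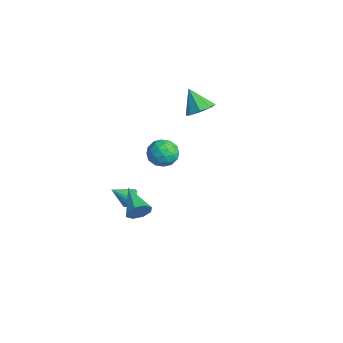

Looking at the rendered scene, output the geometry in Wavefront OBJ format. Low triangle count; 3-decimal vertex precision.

v -0.786 -0.082 -3.419
v -0.442 0.146 -2.996
v -1.114 -0.918 -2.701
v -0.671 0.268 -2.958
v -0.923 0.322 -3.011
v -1.147 0.295 -3.145
v -1.3 0.194 -3.333
v -1.351 0.038 -3.538
v -1.29 -0.141 -3.719
v -1.129 -0.309 -3.841
v -0.9 -0.432 -3.88
v -0.649 -0.486 -3.827
v -0.424 -0.459 -3.693
v -0.271 -0.358 -3.505
v -0.22 -0.202 -3.3
v -0.281 -0.022 -3.118
v 3.165 -0.002 3.441
v 3.88 0.236 3.739
v 3.7 -1.136 3.061
v 4.415 -0.898 3.359
v 3.803 -1.066 3.862
v 3.472 -0.365 4.096
v 4.108 -0.535 2.704
v 3.777 0.166 2.938
v 4.462 -0.093 3.283
v 4.274 -0.422 3.998
v 3.306 -0.478 2.802
v 3.118 -0.807 3.517
v 3.476 0.216 3.623
v 4.104 -1.116 3.177
v 3.745 -1.215 3.472
v 4.165 -1.076 3.647
v 3.236 -0.137 3.834
v 3.656 0.003 4.008
v 3.611 -0.763 4.081
v 3.924 -0.903 2.792
v 4.344 -0.763 2.966
v 3.415 0.176 3.153
v 3.835 0.315 3.328
v 3.969 -0.137 2.719
v 4.238 0.163 3.53
v 4.552 -0.504 3.307
v 4.372 -0.29 2.922
v 4.178 0.122 3.06
v 4.127 -0.031 3.951
v 4.442 -0.697 3.727
v 4.082 -0.796 4.023
v 3.888 -0.384 4.161
v 4.47 -0.224 3.683
v 3.138 -0.203 3.073
v 3.453 -0.869 2.849
v 3.692 -0.516 2.639
v 3.498 -0.104 2.777
v 3.028 -0.396 3.493
v 3.342 -1.063 3.27
v 3.402 -1.022 3.74
v 3.208 -0.61 3.878
v 3.11 -0.676 3.117
v 2.681 -1.181 -1.454
v 2.853 -1.478 -0.879
v 1.099 -0.999 -0.886
v 2.917 -0.97 -0.863
v 2.843 -0.585 -1.194
v 2.673 -0.549 -1.677
v 2.508 -0.883 -2.029
v 2.444 -1.392 -2.044
v 2.519 -1.777 -1.714
v 2.688 -1.813 -1.231
v -0.691 3.759 2.035
v -0.069 3.44 2.423
v -1.529 3.501 3.165
v -0.122 4.042 2.521
v -0.509 4.478 2.334
v -1.002 4.493 1.972
v -1.313 4.078 1.647
v -1.26 3.476 1.549
v -0.873 3.04 1.736
v -0.38 3.025 2.098
f 2 1 4
f 2 4 3
f 4 1 5
f 4 5 3
f 5 1 6
f 5 6 3
f 6 1 7
f 6 7 3
f 7 1 8
f 7 8 3
f 8 1 9
f 8 9 3
f 9 1 10
f 9 10 3
f 10 1 11
f 10 11 3
f 11 1 12
f 11 12 3
f 12 1 13
f 12 13 3
f 13 1 14
f 13 14 3
f 14 1 15
f 14 15 3
f 15 1 16
f 15 16 3
f 16 1 2
f 16 2 3
f 17 54 33
f 54 28 57
f 33 57 22
f 54 57 33
f 17 33 29
f 33 22 34
f 29 34 18
f 33 34 29
f 17 29 38
f 29 18 39
f 38 39 24
f 29 39 38
f 17 38 50
f 38 24 53
f 50 53 27
f 38 53 50
f 17 50 54
f 50 27 58
f 54 58 28
f 50 58 54
f 18 34 45
f 34 22 48
f 45 48 26
f 34 48 45
f 22 57 35
f 57 28 56
f 35 56 21
f 57 56 35
f 28 58 55
f 58 27 51
f 55 51 19
f 58 51 55
f 27 53 52
f 53 24 40
f 52 40 23
f 53 40 52
f 24 39 44
f 39 18 41
f 44 41 25
f 39 41 44
f 20 46 32
f 46 26 47
f 32 47 21
f 46 47 32
f 20 32 30
f 32 21 31
f 30 31 19
f 32 31 30
f 20 30 37
f 30 19 36
f 37 36 23
f 30 36 37
f 20 37 42
f 37 23 43
f 42 43 25
f 37 43 42
f 20 42 46
f 42 25 49
f 46 49 26
f 42 49 46
f 21 47 35
f 47 26 48
f 35 48 22
f 47 48 35
f 19 31 55
f 31 21 56
f 55 56 28
f 31 56 55
f 23 36 52
f 36 19 51
f 52 51 27
f 36 51 52
f 25 43 44
f 43 23 40
f 44 40 24
f 43 40 44
f 26 49 45
f 49 25 41
f 45 41 18
f 49 41 45
f 60 59 62
f 60 62 61
f 62 59 63
f 62 63 61
f 63 59 64
f 63 64 61
f 64 59 65
f 64 65 61
f 65 59 66
f 65 66 61
f 66 59 67
f 66 67 61
f 67 59 68
f 67 68 61
f 68 59 60
f 68 60 61
f 70 69 72
f 70 72 71
f 72 69 73
f 72 73 71
f 73 69 74
f 73 74 71
f 74 69 75
f 74 75 71
f 75 69 76
f 75 76 71
f 76 69 77
f 76 77 71
f 77 69 78
f 77 78 71
f 78 69 70
f 78 70 71



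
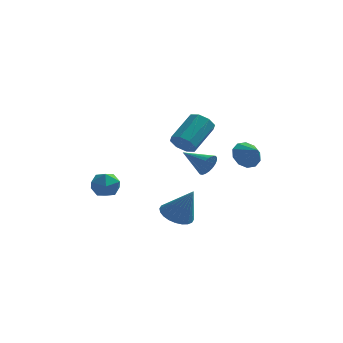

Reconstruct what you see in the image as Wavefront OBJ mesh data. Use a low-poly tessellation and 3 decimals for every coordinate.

v 1.404 2.869 0.808
v 1.74 3.105 1.399
v -0.004 3.611 1.312
v 1.789 3.329 1.206
v 1.771 3.473 0.944
v 1.69 3.512 0.659
v 1.56 3.44 0.399
v 1.402 3.27 0.21
v 1.245 3.03 0.125
v 1.115 2.762 0.158
v 1.036 2.512 0.303
v 1.02 2.324 0.536
v 1.07 2.231 0.815
v 1.179 2.247 1.094
v 1.326 2.371 1.323
v 1.487 2.581 1.463
v 1.633 2.841 1.49
v 3.417 2.279 1.915
v 3.9 2.099 1.227
v 4.063 1.681 2.525
v 4.094 2.539 1.453
v 4.03 2.88 1.856
v 3.731 2.991 2.281
v 3.313 2.83 2.567
v 2.934 2.459 2.604
v 2.74 2.019 2.378
v 2.805 1.678 1.975
v 3.103 1.567 1.549
v 3.522 1.727 1.264
v 0.226 2.131 2.521
v 0.8 2.19 2.011
v 1.549 3.688 3.03
v 0.974 3.629 3.539
v 0.335 2.522 1.866
v 1.083 4.02 2.885
v -0.195 2.624 2.105
v 0.554 4.122 3.123
v -0.478 2.438 2.587
v 0.271 3.936 3.605
v -0.349 2.072 3.03
v 0.4 3.57 4.049
v 0.117 1.74 3.175
v 0.865 3.238 4.194
v 0.646 1.638 2.937
v 1.395 3.136 3.955
v 0.929 1.824 2.455
v 1.678 3.322 3.473
v -4.361 1.399 -0.567
v -3.783 2.073 -0.467
v -3.397 0.487 0.007
v -2.819 1.161 0.107
v -3.56 1.13 0.606
v -4.156 1.694 0.251
v -3.024 0.866 -0.711
v -3.62 1.43 -1.066
v -2.957 1.744 -0.556
v -3.288 1.907 0.258
v -3.892 0.653 -0.718
v -4.223 0.816 0.096
v 0.054 1.191 -2.001
v 0.597 1.954 -2.161
v 0.946 0.929 -0.219
v 0.305 2.107 -1.992
v -0.026 2.121 -1.824
v -0.344 1.994 -1.683
v -0.602 1.744 -1.591
v -0.76 1.41 -1.561
v -0.794 1.043 -1.598
v -0.699 0.698 -1.696
v -0.49 0.429 -1.841
v -0.198 0.275 -2.01
v 0.133 0.261 -2.178
v 0.451 0.389 -2.318
v 0.709 0.639 -2.411
v 0.867 0.973 -2.441
v 0.901 1.34 -2.404
v 0.806 1.685 -2.305
f 2 1 4
f 2 4 3
f 4 1 5
f 4 5 3
f 5 1 6
f 5 6 3
f 6 1 7
f 6 7 3
f 7 1 8
f 7 8 3
f 8 1 9
f 8 9 3
f 9 1 10
f 9 10 3
f 10 1 11
f 10 11 3
f 11 1 12
f 11 12 3
f 12 1 13
f 12 13 3
f 13 1 14
f 13 14 3
f 14 1 15
f 14 15 3
f 15 1 16
f 15 16 3
f 16 1 17
f 16 17 3
f 17 1 2
f 17 2 3
f 19 18 21
f 19 21 20
f 21 18 22
f 21 22 20
f 22 18 23
f 22 23 20
f 23 18 24
f 23 24 20
f 24 18 25
f 24 25 20
f 25 18 26
f 25 26 20
f 26 18 27
f 26 27 20
f 27 18 28
f 27 28 20
f 28 18 29
f 28 29 20
f 29 18 19
f 29 19 20
f 31 30 34
f 31 34 32
f 32 34 35
f 32 35 33
f 34 30 36
f 34 36 35
f 35 36 37
f 35 37 33
f 36 30 38
f 36 38 37
f 37 38 39
f 37 39 33
f 38 30 40
f 38 40 39
f 39 40 41
f 39 41 33
f 40 30 42
f 40 42 41
f 41 42 43
f 41 43 33
f 42 30 44
f 42 44 43
f 43 44 45
f 43 45 33
f 44 30 46
f 44 46 45
f 45 46 47
f 45 47 33
f 46 30 31
f 46 31 47
f 47 31 32
f 47 32 33
f 48 59 53
f 48 53 49
f 48 49 55
f 48 55 58
f 48 58 59
f 49 53 57
f 53 59 52
f 59 58 50
f 58 55 54
f 55 49 56
f 51 57 52
f 51 52 50
f 51 50 54
f 51 54 56
f 51 56 57
f 52 57 53
f 50 52 59
f 54 50 58
f 56 54 55
f 57 56 49
f 61 60 63
f 61 63 62
f 63 60 64
f 63 64 62
f 64 60 65
f 64 65 62
f 65 60 66
f 65 66 62
f 66 60 67
f 66 67 62
f 67 60 68
f 67 68 62
f 68 60 69
f 68 69 62
f 69 60 70
f 69 70 62
f 70 60 71
f 70 71 62
f 71 60 72
f 71 72 62
f 72 60 73
f 72 73 62
f 73 60 74
f 73 74 62
f 74 60 75
f 74 75 62
f 75 60 76
f 75 76 62
f 76 60 77
f 76 77 62
f 77 60 61
f 77 61 62



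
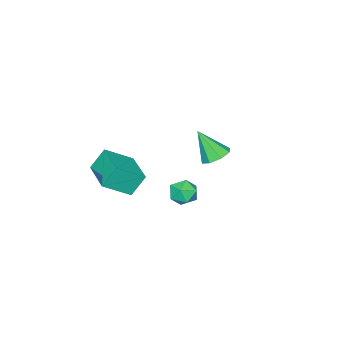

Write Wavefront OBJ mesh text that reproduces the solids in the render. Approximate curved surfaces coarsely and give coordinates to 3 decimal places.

v 3.517 2.651 2.985
v 3.73 2.285 2.37
v 2.37 2.615 2.61
v 2.583 2.249 1.995
v 2.619 1.913 2.66
v 3.328 1.935 2.892
v 2.772 2.965 2.088
v 3.481 2.987 2.32
v 3.27 2.479 1.815
v 3.175 1.829 2.169
v 2.925 3.071 2.811
v 2.83 2.421 3.165
v -2.058 0.277 1.15
v -1.386 -0.015 0.854
v -1.802 -0.617 2.61
v -1.301 0.502 1.156
v -1.659 0.887 1.454
v -2.251 0.914 1.575
v -2.73 0.568 1.446
v -2.815 0.051 1.145
v -2.456 -0.334 0.846
v -1.864 -0.361 0.726
v 1.993 -1.297 2.475
v 3.093 -2.043 3.347
v 3.041 0.311 2.529
v 4.141 -0.435 3.401
v 2.579 -1.645 1.439
v 3.679 -2.391 2.311
v 3.627 -0.037 1.493
v 4.727 -0.783 2.365
f 1 12 6
f 1 6 2
f 1 2 8
f 1 8 11
f 1 11 12
f 2 6 10
f 6 12 5
f 12 11 3
f 11 8 7
f 8 2 9
f 4 10 5
f 4 5 3
f 4 3 7
f 4 7 9
f 4 9 10
f 5 10 6
f 3 5 12
f 7 3 11
f 9 7 8
f 10 9 2
f 14 13 16
f 14 16 15
f 16 13 17
f 16 17 15
f 17 13 18
f 17 18 15
f 18 13 19
f 18 19 15
f 19 13 20
f 19 20 15
f 20 13 21
f 20 21 15
f 21 13 22
f 21 22 15
f 22 13 14
f 22 14 15
f 24 26 23
f 27 24 23
f 23 26 25
f 25 27 23
f 24 30 26
f 28 24 27
f 28 30 24
f 26 30 25
f 29 27 25
f 25 30 29
f 29 28 27
f 30 28 29



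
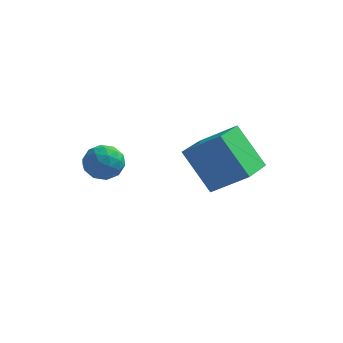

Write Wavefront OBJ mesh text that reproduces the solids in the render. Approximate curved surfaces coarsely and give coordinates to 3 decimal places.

v 1.199 0.505 1.775
v 2.639 0.496 2.837
v 1.447 2.135 1.452
v 2.888 2.126 2.514
v 2.412 -0.006 0.126
v 3.853 -0.015 1.188
v 2.661 1.624 -0.197
v 4.101 1.615 0.865
v -1.305 -2.725 3.125
v -0.704 -2.44 2.682
v -0.576 -3.74 3.458
v 0.025 -3.455 3.015
v -0.193 -3.076 3.684
v -0.643 -2.449 3.478
v -0.637 -3.731 2.662
v -1.087 -3.104 2.456
v -0.291 -3.061 2.395
v -0.017 -2.657 3.027
v -1.263 -3.523 3.113
v -0.989 -3.119 3.745
v -1.068 -2.494 2.874
v -0.212 -3.686 3.266
v -0.34 -3.464 3.659
v 0.013 -3.296 3.399
v -1.033 -2.499 3.342
v -0.68 -2.331 3.082
v -0.379 -2.705 3.671
v -0.6 -3.849 3.058
v -0.247 -3.681 2.798
v -1.293 -2.884 2.741
v -0.94 -2.716 2.481
v -0.901 -3.475 2.469
v -0.473 -2.691 2.445
v -0.044 -3.287 2.641
v -0.433 -3.45 2.433
v -0.698 -3.081 2.312
v -0.312 -2.453 2.817
v 0.117 -3.05 3.013
v -0.011 -2.827 3.406
v -0.276 -2.459 3.285
v -0.069 -2.818 2.648
v -1.397 -3.13 3.127
v -0.968 -3.727 3.323
v -1.004 -3.721 2.855
v -1.269 -3.353 2.734
v -1.236 -2.893 3.499
v -0.807 -3.489 3.695
v -0.582 -3.099 3.828
v -0.847 -2.73 3.707
v -1.211 -3.362 3.492
f 2 4 1
f 5 2 1
f 1 4 3
f 3 5 1
f 2 8 4
f 6 2 5
f 6 8 2
f 4 8 3
f 7 5 3
f 3 8 7
f 7 6 5
f 8 6 7
f 9 46 25
f 46 20 49
f 25 49 14
f 46 49 25
f 9 25 21
f 25 14 26
f 21 26 10
f 25 26 21
f 9 21 30
f 21 10 31
f 30 31 16
f 21 31 30
f 9 30 42
f 30 16 45
f 42 45 19
f 30 45 42
f 9 42 46
f 42 19 50
f 46 50 20
f 42 50 46
f 10 26 37
f 26 14 40
f 37 40 18
f 26 40 37
f 14 49 27
f 49 20 48
f 27 48 13
f 49 48 27
f 20 50 47
f 50 19 43
f 47 43 11
f 50 43 47
f 19 45 44
f 45 16 32
f 44 32 15
f 45 32 44
f 16 31 36
f 31 10 33
f 36 33 17
f 31 33 36
f 12 38 24
f 38 18 39
f 24 39 13
f 38 39 24
f 12 24 22
f 24 13 23
f 22 23 11
f 24 23 22
f 12 22 29
f 22 11 28
f 29 28 15
f 22 28 29
f 12 29 34
f 29 15 35
f 34 35 17
f 29 35 34
f 12 34 38
f 34 17 41
f 38 41 18
f 34 41 38
f 13 39 27
f 39 18 40
f 27 40 14
f 39 40 27
f 11 23 47
f 23 13 48
f 47 48 20
f 23 48 47
f 15 28 44
f 28 11 43
f 44 43 19
f 28 43 44
f 17 35 36
f 35 15 32
f 36 32 16
f 35 32 36
f 18 41 37
f 41 17 33
f 37 33 10
f 41 33 37



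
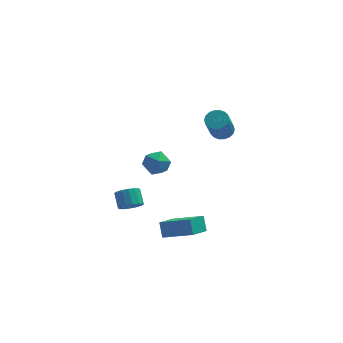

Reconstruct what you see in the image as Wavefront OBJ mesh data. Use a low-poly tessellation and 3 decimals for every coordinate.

v -1.32 -3.331 4.3
v -0.77 -3.826 3.744
v -2.41 -3.394 3.276
v -1.86 -3.889 2.72
v -2.182 -4.261 3.504
v -1.508 -4.222 4.137
v -1.672 -2.998 2.883
v -0.998 -2.959 3.516
v -0.987 -3.62 2.869
v -1.302 -4.401 3.252
v -1.878 -2.819 3.768
v -2.193 -3.6 4.151
v 2.485 4.199 0.796
v 2.92 3.619 0.539
v 2.531 2.58 2.227
v 2.095 3.161 2.484
v 3.145 3.813 0.71
v 2.756 2.774 2.399
v 3.239 4.083 0.898
v 2.85 3.045 2.587
v 3.183 4.377 1.066
v 2.794 3.338 2.754
v 2.989 4.635 1.18
v 2.6 3.597 2.869
v 2.695 4.807 1.219
v 2.306 3.769 2.907
v 2.36 4.859 1.173
v 1.971 3.82 2.861
v 2.049 4.78 1.053
v 1.66 3.741 2.741
v 1.824 4.586 0.881
v 1.435 3.547 2.57
v 1.73 4.315 0.693
v 1.341 3.277 2.382
v 1.786 4.022 0.526
v 1.397 2.983 2.214
v 1.98 3.763 0.411
v 1.591 2.725 2.1
v 2.274 3.591 0.373
v 1.885 2.553 2.061
v 2.609 3.54 0.419
v 2.22 2.501 2.107
v -3.101 -1.592 -1.841
v -2.393 -1.686 -1.528
v -2.61 -0.862 -0.787
v -3.319 -0.768 -1.099
v -2.343 -1.411 -1.82
v -2.56 -0.587 -1.078
v -2.496 -1.185 -2.117
v -2.713 -0.36 -1.375
v -2.812 -1.068 -2.34
v -3.029 -0.243 -1.598
v -3.205 -1.091 -2.429
v -3.422 -0.266 -1.688
v -3.57 -1.249 -2.361
v -3.787 -0.424 -1.619
v -3.81 -1.498 -2.153
v -4.027 -0.674 -1.412
v -3.86 -1.773 -1.862
v -4.077 -0.949 -1.12
v -3.707 -2 -1.565
v -3.924 -1.175 -0.823
v -3.391 -2.117 -1.342
v -3.608 -1.292 -0.6
v -2.998 -2.094 -1.252
v -3.215 -1.269 -0.511
v -2.633 -1.936 -1.321
v -2.85 -1.111 -0.579
v 0.46 -5.067 -1.7
v 0.3 -4.483 -0.817
v -1.283 -4.392 -2.464
v -1.444 -3.808 -1.581
v 1.284 -3.752 -2.419
v 1.123 -3.168 -1.536
v -0.46 -3.077 -3.183
v -0.62 -2.493 -2.3
f 1 12 6
f 1 6 2
f 1 2 8
f 1 8 11
f 1 11 12
f 2 6 10
f 6 12 5
f 12 11 3
f 11 8 7
f 8 2 9
f 4 10 5
f 4 5 3
f 4 3 7
f 4 7 9
f 4 9 10
f 5 10 6
f 3 5 12
f 7 3 11
f 9 7 8
f 10 9 2
f 14 13 17
f 14 17 15
f 15 17 18
f 15 18 16
f 17 13 19
f 17 19 18
f 18 19 20
f 18 20 16
f 19 13 21
f 19 21 20
f 20 21 22
f 20 22 16
f 21 13 23
f 21 23 22
f 22 23 24
f 22 24 16
f 23 13 25
f 23 25 24
f 24 25 26
f 24 26 16
f 25 13 27
f 25 27 26
f 26 27 28
f 26 28 16
f 27 13 29
f 27 29 28
f 28 29 30
f 28 30 16
f 29 13 31
f 29 31 30
f 30 31 32
f 30 32 16
f 31 13 33
f 31 33 32
f 32 33 34
f 32 34 16
f 33 13 35
f 33 35 34
f 34 35 36
f 34 36 16
f 35 13 37
f 35 37 36
f 36 37 38
f 36 38 16
f 37 13 39
f 37 39 38
f 38 39 40
f 38 40 16
f 39 13 41
f 39 41 40
f 40 41 42
f 40 42 16
f 41 13 14
f 41 14 42
f 42 14 15
f 42 15 16
f 44 43 47
f 44 47 45
f 45 47 48
f 45 48 46
f 47 43 49
f 47 49 48
f 48 49 50
f 48 50 46
f 49 43 51
f 49 51 50
f 50 51 52
f 50 52 46
f 51 43 53
f 51 53 52
f 52 53 54
f 52 54 46
f 53 43 55
f 53 55 54
f 54 55 56
f 54 56 46
f 55 43 57
f 55 57 56
f 56 57 58
f 56 58 46
f 57 43 59
f 57 59 58
f 58 59 60
f 58 60 46
f 59 43 61
f 59 61 60
f 60 61 62
f 60 62 46
f 61 43 63
f 61 63 62
f 62 63 64
f 62 64 46
f 63 43 65
f 63 65 64
f 64 65 66
f 64 66 46
f 65 43 67
f 65 67 66
f 66 67 68
f 66 68 46
f 67 43 44
f 67 44 68
f 68 44 45
f 68 45 46
f 70 72 69
f 73 70 69
f 69 72 71
f 71 73 69
f 70 76 72
f 74 70 73
f 74 76 70
f 72 76 71
f 75 73 71
f 71 76 75
f 75 74 73
f 76 74 75



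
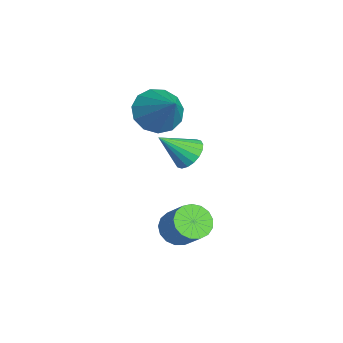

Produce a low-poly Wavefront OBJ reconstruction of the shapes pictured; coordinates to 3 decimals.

v -0.16 2.493 -0.751
v 0.159 2.898 -1.195
v 0.938 3.253 -0.312
v 0.62 2.847 0.131
v -0.073 3.088 -1.068
v 0.707 3.443 -0.185
v -0.324 3.142 -0.868
v 0.456 3.497 0.015
v -0.537 3.047 -0.641
v 0.242 3.402 0.242
v -0.664 2.826 -0.44
v 0.115 3.18 0.443
v -0.676 2.527 -0.31
v 0.104 2.882 0.573
v -0.569 2.221 -0.281
v 0.21 2.576 0.602
v -0.369 1.977 -0.36
v 0.411 2.332 0.523
v -0.12 1.851 -0.529
v 0.659 2.206 0.354
v 0.119 1.872 -0.748
v 0.898 2.227 0.135
v 0.294 2.036 -0.969
v 1.074 2.39 -0.086
v 0.366 2.303 -1.139
v 1.145 2.658 -0.256
v 0.317 2.615 -1.221
v 1.096 2.969 -0.338
v -2.71 3.318 0.883
v -2.34 3.688 1.285
v -2.71 2.302 1.817
v -2.613 3.76 1.364
v -2.906 3.744 1.347
v -3.16 3.645 1.239
v -3.325 3.48 1.06
v -3.368 3.284 0.846
v -3.281 3.094 0.639
v -3.081 2.949 0.481
v -2.807 2.876 0.402
v -2.514 2.892 0.419
v -2.26 2.992 0.527
v -2.095 3.156 0.706
v -2.052 3.353 0.92
v -2.139 3.542 1.127
v -2.893 2.316 2.981
v -2.332 1.762 2.547
v -1.667 2.684 4.099
v -2.275 2.219 2.334
v -2.415 2.706 2.327
v -2.706 3.07 2.527
v -3.057 3.194 2.871
v -3.356 3.039 3.251
v -3.508 2.654 3.544
v -3.465 2.162 3.659
v -3.24 1.719 3.559
v -2.905 1.465 3.275
v -2.567 1.481 2.898
f 2 1 5
f 2 5 3
f 3 5 6
f 3 6 4
f 5 1 7
f 5 7 6
f 6 7 8
f 6 8 4
f 7 1 9
f 7 9 8
f 8 9 10
f 8 10 4
f 9 1 11
f 9 11 10
f 10 11 12
f 10 12 4
f 11 1 13
f 11 13 12
f 12 13 14
f 12 14 4
f 13 1 15
f 13 15 14
f 14 15 16
f 14 16 4
f 15 1 17
f 15 17 16
f 16 17 18
f 16 18 4
f 17 1 19
f 17 19 18
f 18 19 20
f 18 20 4
f 19 1 21
f 19 21 20
f 20 21 22
f 20 22 4
f 21 1 23
f 21 23 22
f 22 23 24
f 22 24 4
f 23 1 25
f 23 25 24
f 24 25 26
f 24 26 4
f 25 1 27
f 25 27 26
f 26 27 28
f 26 28 4
f 27 1 2
f 27 2 28
f 28 2 3
f 28 3 4
f 30 29 32
f 30 32 31
f 32 29 33
f 32 33 31
f 33 29 34
f 33 34 31
f 34 29 35
f 34 35 31
f 35 29 36
f 35 36 31
f 36 29 37
f 36 37 31
f 37 29 38
f 37 38 31
f 38 29 39
f 38 39 31
f 39 29 40
f 39 40 31
f 40 29 41
f 40 41 31
f 41 29 42
f 41 42 31
f 42 29 43
f 42 43 31
f 43 29 44
f 43 44 31
f 44 29 30
f 44 30 31
f 46 45 48
f 46 48 47
f 48 45 49
f 48 49 47
f 49 45 50
f 49 50 47
f 50 45 51
f 50 51 47
f 51 45 52
f 51 52 47
f 52 45 53
f 52 53 47
f 53 45 54
f 53 54 47
f 54 45 55
f 54 55 47
f 55 45 56
f 55 56 47
f 56 45 57
f 56 57 47
f 57 45 46
f 57 46 47



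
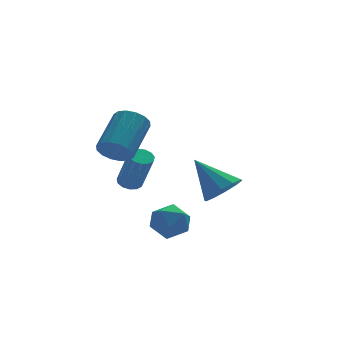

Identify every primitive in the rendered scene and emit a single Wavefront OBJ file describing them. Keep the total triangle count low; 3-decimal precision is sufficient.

v 0.91 4.166 -0.97
v 1.404 4.404 -0.932
v 1.664 3.593 0.788
v 1.17 3.354 0.75
v 1.201 4.603 -0.808
v 1.461 3.792 0.913
v 0.906 4.663 -0.735
v 1.166 3.851 0.985
v 0.612 4.565 -0.737
v 0.872 3.753 0.984
v 0.413 4.34 -0.813
v 0.673 3.529 0.908
v 0.371 4.06 -0.939
v 0.631 3.249 0.782
v 0.501 3.813 -1.075
v 0.761 3.002 0.646
v 0.76 3.679 -1.177
v 1.02 2.867 0.543
v 1.067 3.699 -1.214
v 1.327 2.887 0.506
v 1.324 3.867 -1.174
v 1.584 3.055 0.547
v 1.45 4.13 -1.069
v 1.71 3.318 0.652
v -0.224 2.358 1.548
v 0.442 2.047 1.258
v 1.55 3.37 2.383
v 0.884 3.682 2.672
v 0.344 2.348 1
v 1.453 3.671 2.124
v 0.095 2.652 0.888
v 1.203 3.975 2.012
v -0.24 2.877 0.952
v 0.869 4.201 2.077
v -0.571 2.964 1.177
v 0.538 4.287 2.301
v -0.809 2.888 1.501
v 0.3 4.211 2.625
v -0.89 2.67 1.837
v 0.218 3.993 2.962
v -0.793 2.369 2.096
v 0.316 3.692 3.22
v -0.543 2.065 2.208
v 0.565 3.388 3.332
v -0.209 1.839 2.143
v 0.9 3.163 3.268
v 0.122 1.753 1.919
v 1.231 3.076 3.043
v 0.36 1.829 1.595
v 1.469 3.152 2.719
v 4.003 1.498 -0.781
v 4.853 1.662 -0.391
v 3.157 2.642 0.581
v 4.757 2.075 -0.798
v 4.373 2.267 -1.198
v 3.847 2.166 -1.439
v 3.381 1.809 -1.429
v 3.152 1.333 -1.171
v 3.249 0.921 -0.765
v 3.633 0.728 -0.365
v 4.158 0.83 -0.124
v 4.625 1.187 -0.134
v 0.425 -0.477 -0.656
v 1.217 -0.279 -1.045
v 0.663 -1.901 -0.895
v 1.455 -1.703 -1.284
v 1.346 -1.583 -0.394
v 1.198 -0.704 -0.246
v 0.682 -1.476 -1.694
v 0.534 -0.597 -1.546
v 1.376 -0.897 -1.686
v 1.786 -0.963 -0.883
v 0.094 -1.217 -1.057
v 0.504 -1.283 -0.254
f 2 1 5
f 2 5 3
f 3 5 6
f 3 6 4
f 5 1 7
f 5 7 6
f 6 7 8
f 6 8 4
f 7 1 9
f 7 9 8
f 8 9 10
f 8 10 4
f 9 1 11
f 9 11 10
f 10 11 12
f 10 12 4
f 11 1 13
f 11 13 12
f 12 13 14
f 12 14 4
f 13 1 15
f 13 15 14
f 14 15 16
f 14 16 4
f 15 1 17
f 15 17 16
f 16 17 18
f 16 18 4
f 17 1 19
f 17 19 18
f 18 19 20
f 18 20 4
f 19 1 21
f 19 21 20
f 20 21 22
f 20 22 4
f 21 1 23
f 21 23 22
f 22 23 24
f 22 24 4
f 23 1 2
f 23 2 24
f 24 2 3
f 24 3 4
f 26 25 29
f 26 29 27
f 27 29 30
f 27 30 28
f 29 25 31
f 29 31 30
f 30 31 32
f 30 32 28
f 31 25 33
f 31 33 32
f 32 33 34
f 32 34 28
f 33 25 35
f 33 35 34
f 34 35 36
f 34 36 28
f 35 25 37
f 35 37 36
f 36 37 38
f 36 38 28
f 37 25 39
f 37 39 38
f 38 39 40
f 38 40 28
f 39 25 41
f 39 41 40
f 40 41 42
f 40 42 28
f 41 25 43
f 41 43 42
f 42 43 44
f 42 44 28
f 43 25 45
f 43 45 44
f 44 45 46
f 44 46 28
f 45 25 47
f 45 47 46
f 46 47 48
f 46 48 28
f 47 25 49
f 47 49 48
f 48 49 50
f 48 50 28
f 49 25 26
f 49 26 50
f 50 26 27
f 50 27 28
f 52 51 54
f 52 54 53
f 54 51 55
f 54 55 53
f 55 51 56
f 55 56 53
f 56 51 57
f 56 57 53
f 57 51 58
f 57 58 53
f 58 51 59
f 58 59 53
f 59 51 60
f 59 60 53
f 60 51 61
f 60 61 53
f 61 51 62
f 61 62 53
f 62 51 52
f 62 52 53
f 63 74 68
f 63 68 64
f 63 64 70
f 63 70 73
f 63 73 74
f 64 68 72
f 68 74 67
f 74 73 65
f 73 70 69
f 70 64 71
f 66 72 67
f 66 67 65
f 66 65 69
f 66 69 71
f 66 71 72
f 67 72 68
f 65 67 74
f 69 65 73
f 71 69 70
f 72 71 64



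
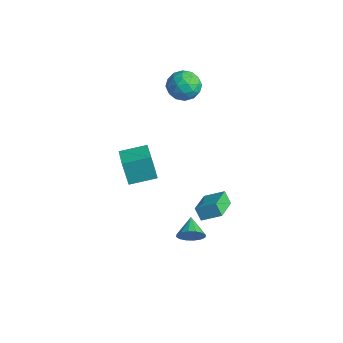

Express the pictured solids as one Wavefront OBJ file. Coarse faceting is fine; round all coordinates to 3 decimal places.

v -3.494 1.973 3.716
v -2.789 1.815 4.375
v -3.451 0.445 3.305
v -2.746 0.287 3.964
v -3.655 0.496 4.26
v -3.681 1.44 4.514
v -2.559 0.82 3.166
v -2.585 1.764 3.42
v -2.211 1.103 4.035
v -2.889 0.902 4.711
v -3.351 1.358 2.969
v -4.029 1.157 3.645
v -3.145 2.028 4.081
v -3.095 0.232 3.599
v -3.629 0.355 3.773
v -3.215 0.262 4.16
v -3.669 1.807 4.163
v -3.255 1.715 4.55
v -3.764 0.939 4.483
v -2.985 0.545 3.13
v -2.571 0.453 3.517
v -3.025 1.998 3.52
v -2.611 1.905 3.907
v -2.476 1.321 3.197
v -2.391 1.517 4.269
v -2.366 0.619 4.028
v -2.256 0.932 3.559
v -2.271 1.487 3.708
v -2.789 1.399 4.667
v -2.764 0.501 4.425
v -3.298 0.623 4.599
v -3.314 1.178 4.748
v -2.45 0.98 4.467
v -3.476 1.759 3.255
v -3.451 0.861 3.013
v -2.926 1.082 2.932
v -2.942 1.637 3.081
v -3.874 1.641 3.652
v -3.849 0.743 3.411
v -3.969 0.773 3.972
v -3.984 1.328 4.121
v -3.79 1.28 3.213
v 1.753 -1.017 -2.316
v 1.323 -1.109 -1.635
v 0.706 0.242 -2.808
v 0.276 0.15 -2.127
v 2.444 -0.23 -1.773
v 2.014 -0.322 -1.092
v 1.397 1.029 -2.265
v 0.967 0.937 -1.584
v -0.167 -4.195 1.758
v -0.55 -4.323 3.13
v 0.375 -2.9 2.03
v -0.008 -3.028 3.402
v 1.108 -4.792 2.058
v 0.725 -4.92 3.43
v 1.65 -3.497 2.33
v 1.267 -3.625 3.702
v 3.82 -2.989 -0.761
v 4.186 -2.934 -0.132
v 2.94 -2.411 -0.299
v 4.284 -2.627 -0.329
v 4.258 -2.417 -0.642
v 4.114 -2.36 -0.987
v 3.892 -2.472 -1.271
v 3.65 -2.722 -1.419
v 3.454 -3.044 -1.39
v 3.356 -3.351 -1.193
v 3.382 -3.561 -0.88
v 3.526 -3.618 -0.535
v 3.748 -3.506 -0.251
v 3.99 -3.256 -0.103
f 1 38 17
f 38 12 41
f 17 41 6
f 38 41 17
f 1 17 13
f 17 6 18
f 13 18 2
f 17 18 13
f 1 13 22
f 13 2 23
f 22 23 8
f 13 23 22
f 1 22 34
f 22 8 37
f 34 37 11
f 22 37 34
f 1 34 38
f 34 11 42
f 38 42 12
f 34 42 38
f 2 18 29
f 18 6 32
f 29 32 10
f 18 32 29
f 6 41 19
f 41 12 40
f 19 40 5
f 41 40 19
f 12 42 39
f 42 11 35
f 39 35 3
f 42 35 39
f 11 37 36
f 37 8 24
f 36 24 7
f 37 24 36
f 8 23 28
f 23 2 25
f 28 25 9
f 23 25 28
f 4 30 16
f 30 10 31
f 16 31 5
f 30 31 16
f 4 16 14
f 16 5 15
f 14 15 3
f 16 15 14
f 4 14 21
f 14 3 20
f 21 20 7
f 14 20 21
f 4 21 26
f 21 7 27
f 26 27 9
f 21 27 26
f 4 26 30
f 26 9 33
f 30 33 10
f 26 33 30
f 5 31 19
f 31 10 32
f 19 32 6
f 31 32 19
f 3 15 39
f 15 5 40
f 39 40 12
f 15 40 39
f 7 20 36
f 20 3 35
f 36 35 11
f 20 35 36
f 9 27 28
f 27 7 24
f 28 24 8
f 27 24 28
f 10 33 29
f 33 9 25
f 29 25 2
f 33 25 29
f 44 46 43
f 47 44 43
f 43 46 45
f 45 47 43
f 44 50 46
f 48 44 47
f 48 50 44
f 46 50 45
f 49 47 45
f 45 50 49
f 49 48 47
f 50 48 49
f 52 54 51
f 55 52 51
f 51 54 53
f 53 55 51
f 52 58 54
f 56 52 55
f 56 58 52
f 54 58 53
f 57 55 53
f 53 58 57
f 57 56 55
f 58 56 57
f 60 59 62
f 60 62 61
f 62 59 63
f 62 63 61
f 63 59 64
f 63 64 61
f 64 59 65
f 64 65 61
f 65 59 66
f 65 66 61
f 66 59 67
f 66 67 61
f 67 59 68
f 67 68 61
f 68 59 69
f 68 69 61
f 69 59 70
f 69 70 61
f 70 59 71
f 70 71 61
f 71 59 72
f 71 72 61
f 72 59 60
f 72 60 61



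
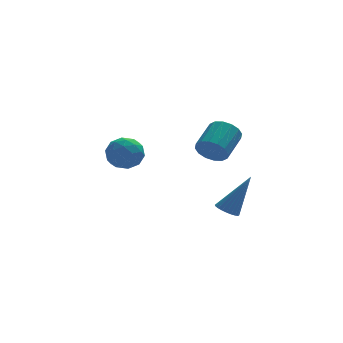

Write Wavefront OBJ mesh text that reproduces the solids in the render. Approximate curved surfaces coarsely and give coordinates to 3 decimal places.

v 1.217 -1.054 -3.775
v 1.577 -1.455 -3.959
v 2.263 -0.926 -2.005
v 1.677 -1.27 -4.032
v 1.707 -1.053 -4.065
v 1.663 -0.835 -4.054
v 1.55 -0.651 -4.001
v 1.387 -0.528 -3.913
v 1.198 -0.485 -3.805
v 1.012 -0.528 -3.691
v 0.857 -0.652 -3.591
v 0.756 -0.837 -3.518
v 0.726 -1.054 -3.485
v 0.77 -1.272 -3.495
v 0.883 -1.456 -3.548
v 1.046 -1.579 -3.636
v 1.235 -1.622 -3.745
v 1.421 -1.579 -3.858
v 1.056 0.836 -1.146
v 1.517 0.831 -1.763
v 2.404 1.878 -1.111
v 1.944 1.884 -0.494
v 1.243 1.11 -1.841
v 2.131 2.158 -1.189
v 0.92 1.317 -1.732
v 1.807 2.364 -1.08
v 0.633 1.394 -1.467
v 1.521 2.442 -0.814
v 0.46 1.322 -1.115
v 1.347 2.37 -0.463
v 0.446 1.12 -0.772
v 1.334 2.168 -0.119
v 0.596 0.842 -0.529
v 1.483 1.889 0.123
v 0.869 0.562 -0.451
v 1.757 1.61 0.201
v 1.193 0.356 -0.56
v 2.08 1.403 0.092
v 1.479 0.278 -0.826
v 2.367 1.326 -0.173
v 1.653 0.35 -1.177
v 2.54 1.398 -0.525
v 1.666 0.552 -1.521
v 2.554 1.6 -0.868
v -4.22 -3.139 1.354
v -3.653 -2.538 1.442
v -3.407 -3.782 0.498
v -2.84 -3.181 0.586
v -3.003 -3.694 1.219
v -3.506 -3.297 1.748
v -3.554 -3.023 0.192
v -4.057 -2.626 0.721
v -3.241 -2.467 0.724
v -2.901 -2.881 1.358
v -4.159 -3.439 0.582
v -3.819 -3.853 1.216
v -4.008 -2.782 1.473
v -3.052 -3.538 0.467
v -3.148 -3.839 0.839
v -2.815 -3.486 0.891
v -3.921 -3.228 1.653
v -3.588 -2.875 1.704
v -3.206 -3.554 1.573
v -3.472 -3.445 0.236
v -3.139 -3.092 0.287
v -4.245 -2.834 1.049
v -3.912 -2.481 1.101
v -3.854 -2.766 0.367
v -3.433 -2.387 1.103
v -2.955 -2.765 0.6
v -3.375 -2.672 0.368
v -3.67 -2.439 0.679
v -3.233 -2.631 1.476
v -2.755 -3.009 0.973
v -2.851 -3.31 1.344
v -3.146 -3.076 1.655
v -2.991 -2.589 1.054
v -4.305 -3.311 0.967
v -3.827 -3.689 0.464
v -3.914 -3.244 0.285
v -4.209 -3.01 0.596
v -4.105 -3.555 1.34
v -3.627 -3.933 0.837
v -3.39 -3.881 1.261
v -3.685 -3.648 1.572
v -4.069 -3.731 0.886
f 2 1 4
f 2 4 3
f 4 1 5
f 4 5 3
f 5 1 6
f 5 6 3
f 6 1 7
f 6 7 3
f 7 1 8
f 7 8 3
f 8 1 9
f 8 9 3
f 9 1 10
f 9 10 3
f 10 1 11
f 10 11 3
f 11 1 12
f 11 12 3
f 12 1 13
f 12 13 3
f 13 1 14
f 13 14 3
f 14 1 15
f 14 15 3
f 15 1 16
f 15 16 3
f 16 1 17
f 16 17 3
f 17 1 18
f 17 18 3
f 18 1 2
f 18 2 3
f 20 19 23
f 20 23 21
f 21 23 24
f 21 24 22
f 23 19 25
f 23 25 24
f 24 25 26
f 24 26 22
f 25 19 27
f 25 27 26
f 26 27 28
f 26 28 22
f 27 19 29
f 27 29 28
f 28 29 30
f 28 30 22
f 29 19 31
f 29 31 30
f 30 31 32
f 30 32 22
f 31 19 33
f 31 33 32
f 32 33 34
f 32 34 22
f 33 19 35
f 33 35 34
f 34 35 36
f 34 36 22
f 35 19 37
f 35 37 36
f 36 37 38
f 36 38 22
f 37 19 39
f 37 39 38
f 38 39 40
f 38 40 22
f 39 19 41
f 39 41 40
f 40 41 42
f 40 42 22
f 41 19 43
f 41 43 42
f 42 43 44
f 42 44 22
f 43 19 20
f 43 20 44
f 44 20 21
f 44 21 22
f 45 82 61
f 82 56 85
f 61 85 50
f 82 85 61
f 45 61 57
f 61 50 62
f 57 62 46
f 61 62 57
f 45 57 66
f 57 46 67
f 66 67 52
f 57 67 66
f 45 66 78
f 66 52 81
f 78 81 55
f 66 81 78
f 45 78 82
f 78 55 86
f 82 86 56
f 78 86 82
f 46 62 73
f 62 50 76
f 73 76 54
f 62 76 73
f 50 85 63
f 85 56 84
f 63 84 49
f 85 84 63
f 56 86 83
f 86 55 79
f 83 79 47
f 86 79 83
f 55 81 80
f 81 52 68
f 80 68 51
f 81 68 80
f 52 67 72
f 67 46 69
f 72 69 53
f 67 69 72
f 48 74 60
f 74 54 75
f 60 75 49
f 74 75 60
f 48 60 58
f 60 49 59
f 58 59 47
f 60 59 58
f 48 58 65
f 58 47 64
f 65 64 51
f 58 64 65
f 48 65 70
f 65 51 71
f 70 71 53
f 65 71 70
f 48 70 74
f 70 53 77
f 74 77 54
f 70 77 74
f 49 75 63
f 75 54 76
f 63 76 50
f 75 76 63
f 47 59 83
f 59 49 84
f 83 84 56
f 59 84 83
f 51 64 80
f 64 47 79
f 80 79 55
f 64 79 80
f 53 71 72
f 71 51 68
f 72 68 52
f 71 68 72
f 54 77 73
f 77 53 69
f 73 69 46
f 77 69 73

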